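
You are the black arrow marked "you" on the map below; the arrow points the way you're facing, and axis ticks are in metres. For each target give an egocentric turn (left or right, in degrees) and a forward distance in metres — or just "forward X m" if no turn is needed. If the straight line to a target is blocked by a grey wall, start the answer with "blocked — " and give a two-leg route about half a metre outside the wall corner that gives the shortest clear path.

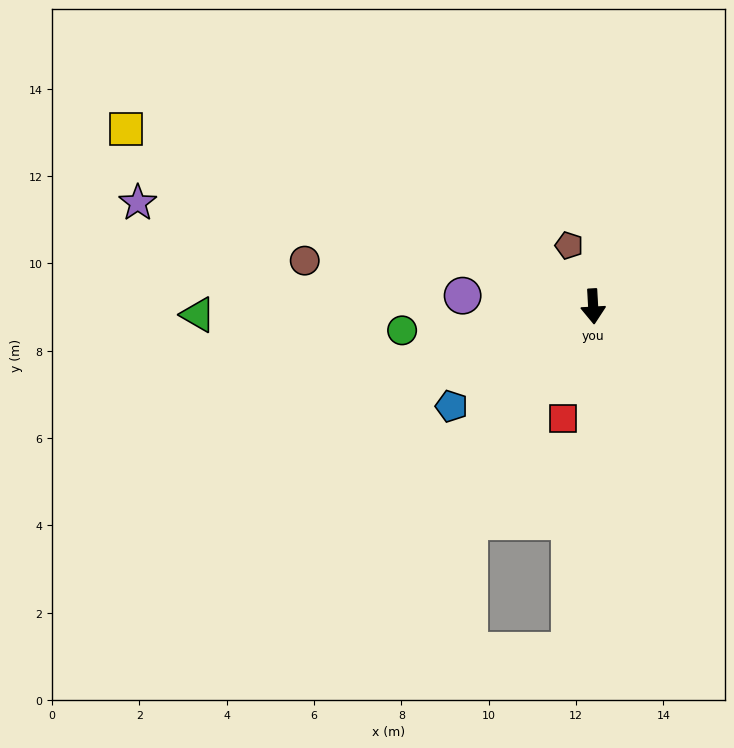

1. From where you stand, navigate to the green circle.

turn right 86°, forward 4.4 m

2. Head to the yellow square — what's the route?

turn right 114°, forward 11.4 m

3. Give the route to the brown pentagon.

turn right 162°, forward 1.5 m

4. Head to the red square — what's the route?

turn right 18°, forward 2.7 m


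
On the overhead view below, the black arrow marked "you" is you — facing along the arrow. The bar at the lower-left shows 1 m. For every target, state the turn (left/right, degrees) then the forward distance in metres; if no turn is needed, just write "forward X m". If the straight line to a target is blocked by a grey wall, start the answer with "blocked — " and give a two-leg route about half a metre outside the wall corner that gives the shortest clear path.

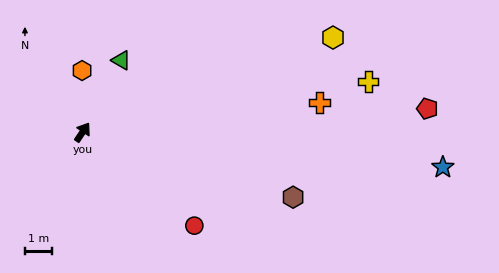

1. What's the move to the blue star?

turn right 62°, forward 13.5 m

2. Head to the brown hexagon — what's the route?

turn right 73°, forward 8.2 m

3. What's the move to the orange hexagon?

turn left 34°, forward 2.3 m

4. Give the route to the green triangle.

turn left 6°, forward 3.0 m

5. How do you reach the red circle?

turn right 96°, forward 5.4 m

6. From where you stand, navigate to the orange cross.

turn right 49°, forward 8.9 m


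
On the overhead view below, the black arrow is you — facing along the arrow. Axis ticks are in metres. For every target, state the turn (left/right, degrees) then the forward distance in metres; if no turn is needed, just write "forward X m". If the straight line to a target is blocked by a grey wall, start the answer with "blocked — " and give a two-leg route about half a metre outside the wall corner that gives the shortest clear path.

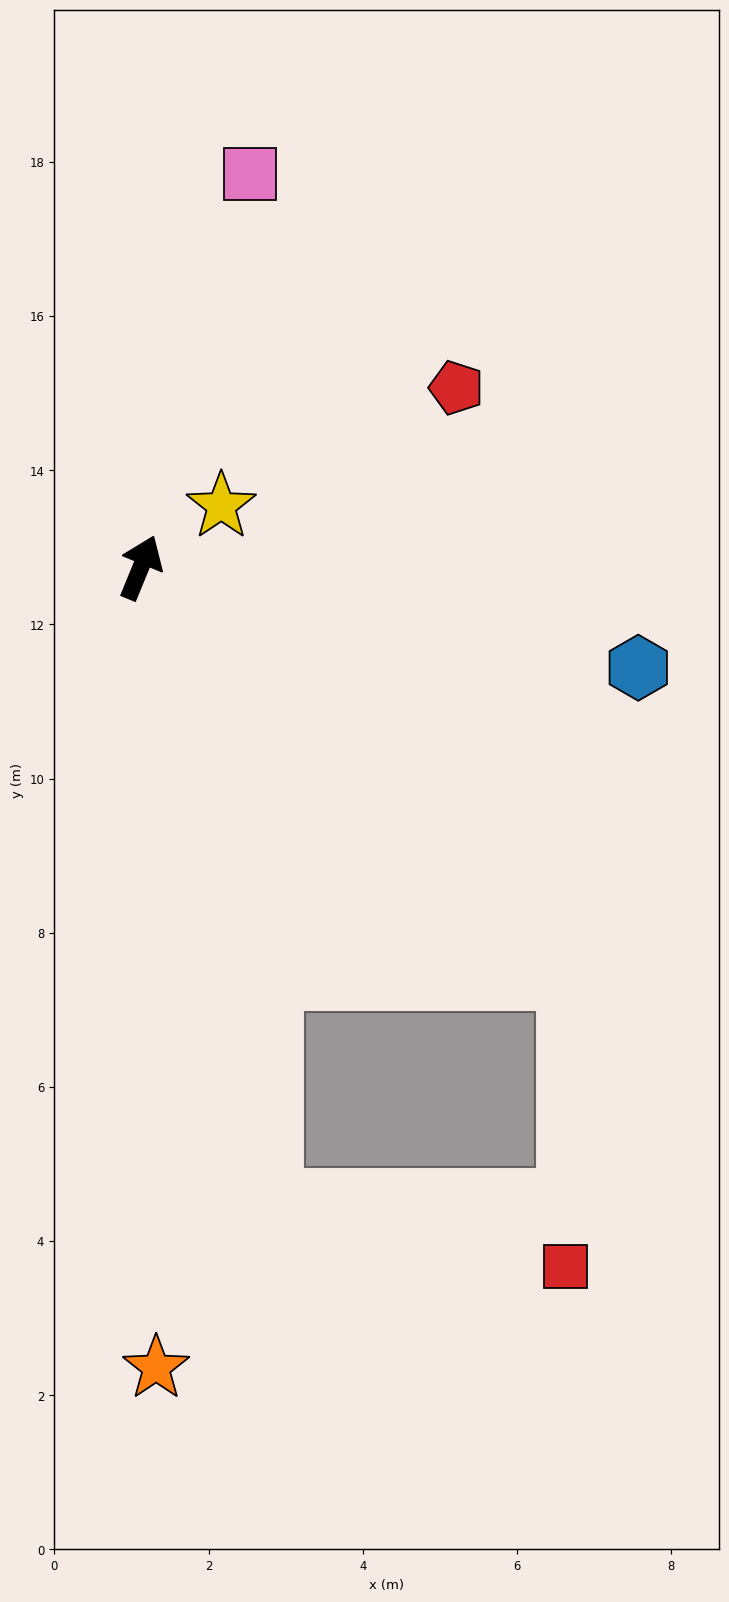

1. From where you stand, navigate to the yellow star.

turn right 30°, forward 1.3 m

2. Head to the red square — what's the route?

blocked — turn right 111°, forward 7.7 m, then turn right 48°, forward 3.8 m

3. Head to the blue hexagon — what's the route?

turn right 79°, forward 6.6 m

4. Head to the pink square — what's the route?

turn left 7°, forward 5.3 m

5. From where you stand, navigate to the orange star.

turn right 157°, forward 10.4 m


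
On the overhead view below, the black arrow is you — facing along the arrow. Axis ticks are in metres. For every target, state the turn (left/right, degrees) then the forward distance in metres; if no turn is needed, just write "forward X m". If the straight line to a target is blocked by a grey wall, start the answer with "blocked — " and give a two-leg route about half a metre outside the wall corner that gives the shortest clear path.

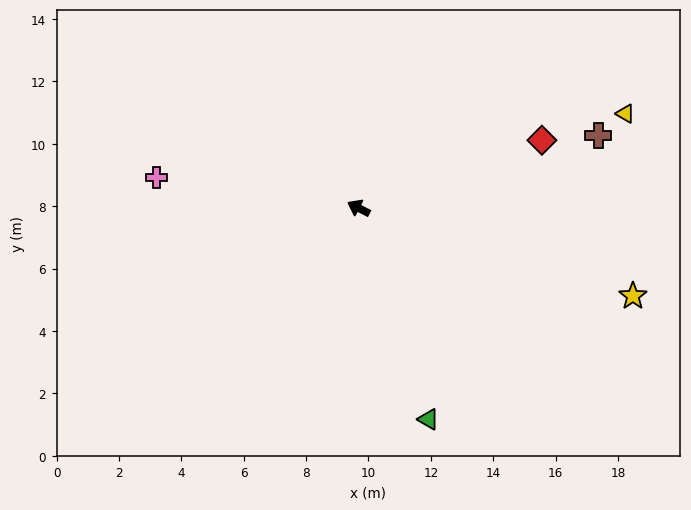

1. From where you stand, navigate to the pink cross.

turn left 19°, forward 6.5 m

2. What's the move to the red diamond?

turn right 133°, forward 6.3 m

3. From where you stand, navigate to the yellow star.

turn right 171°, forward 9.2 m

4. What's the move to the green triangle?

turn left 135°, forward 7.1 m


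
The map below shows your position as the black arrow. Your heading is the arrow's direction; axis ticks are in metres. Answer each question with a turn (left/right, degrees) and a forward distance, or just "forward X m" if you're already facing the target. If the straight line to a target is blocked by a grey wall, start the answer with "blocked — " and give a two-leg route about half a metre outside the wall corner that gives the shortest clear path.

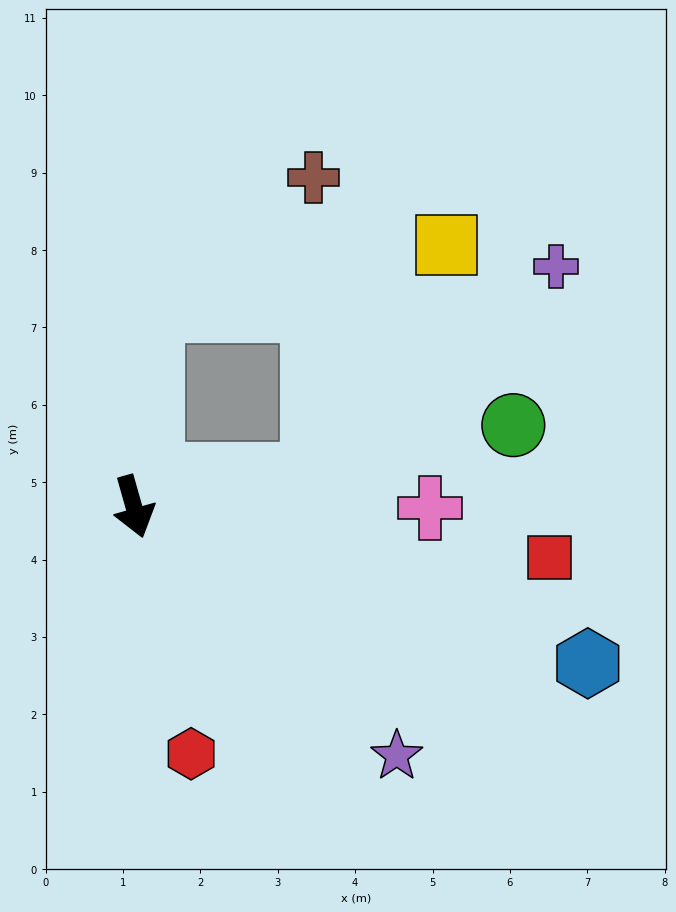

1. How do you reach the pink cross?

turn left 74°, forward 3.8 m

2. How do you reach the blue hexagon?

turn left 55°, forward 6.2 m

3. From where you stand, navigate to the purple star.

turn left 31°, forward 4.7 m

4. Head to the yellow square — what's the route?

blocked — turn left 84°, forward 2.4 m, then turn left 50°, forward 3.4 m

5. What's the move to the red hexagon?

turn right 3°, forward 3.3 m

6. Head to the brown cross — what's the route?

blocked — turn left 159°, forward 2.6 m, then turn right 46°, forward 2.7 m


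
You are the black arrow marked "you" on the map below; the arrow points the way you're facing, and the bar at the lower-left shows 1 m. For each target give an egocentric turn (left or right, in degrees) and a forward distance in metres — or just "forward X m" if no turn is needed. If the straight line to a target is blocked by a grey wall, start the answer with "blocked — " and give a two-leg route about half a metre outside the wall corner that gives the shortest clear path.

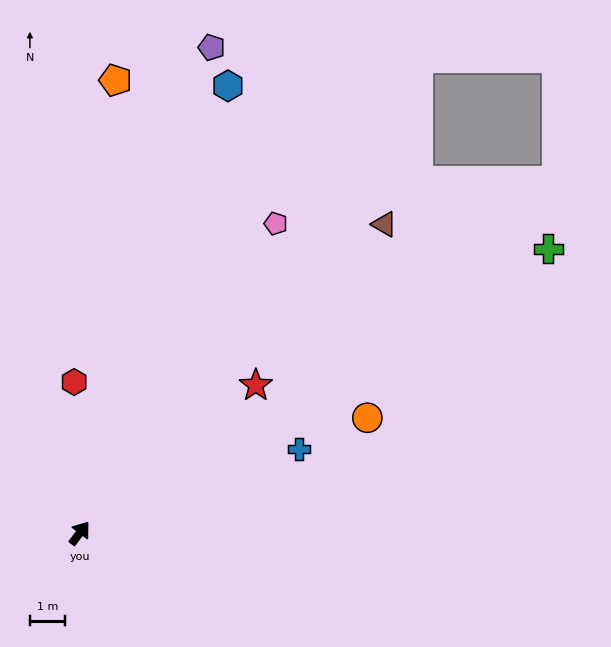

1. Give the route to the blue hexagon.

turn left 19°, forward 13.4 m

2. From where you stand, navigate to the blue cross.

turn right 32°, forward 6.7 m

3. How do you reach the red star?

turn right 13°, forward 6.6 m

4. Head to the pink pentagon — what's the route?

turn left 5°, forward 10.5 m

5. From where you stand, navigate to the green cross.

turn right 22°, forward 15.6 m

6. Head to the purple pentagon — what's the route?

turn left 22°, forward 14.4 m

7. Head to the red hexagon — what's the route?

turn left 39°, forward 4.3 m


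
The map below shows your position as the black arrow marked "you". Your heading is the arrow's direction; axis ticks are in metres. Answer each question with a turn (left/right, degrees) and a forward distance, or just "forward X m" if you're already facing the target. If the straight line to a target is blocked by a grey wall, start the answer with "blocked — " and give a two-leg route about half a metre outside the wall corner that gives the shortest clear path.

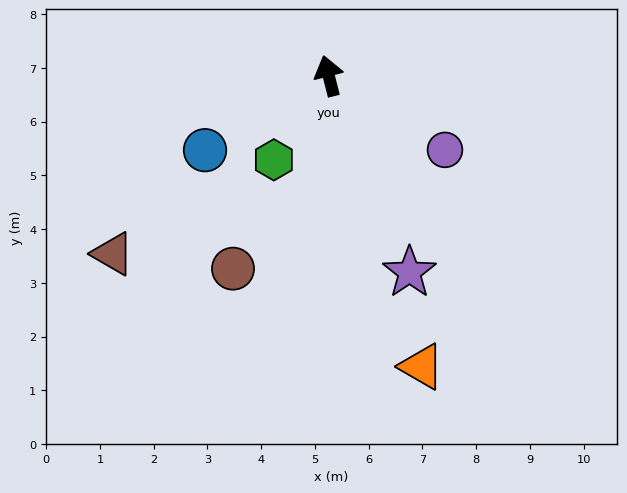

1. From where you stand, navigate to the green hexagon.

turn left 133°, forward 1.9 m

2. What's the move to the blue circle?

turn left 107°, forward 2.7 m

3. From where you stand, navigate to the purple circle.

turn right 137°, forward 2.6 m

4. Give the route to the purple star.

turn right 172°, forward 4.0 m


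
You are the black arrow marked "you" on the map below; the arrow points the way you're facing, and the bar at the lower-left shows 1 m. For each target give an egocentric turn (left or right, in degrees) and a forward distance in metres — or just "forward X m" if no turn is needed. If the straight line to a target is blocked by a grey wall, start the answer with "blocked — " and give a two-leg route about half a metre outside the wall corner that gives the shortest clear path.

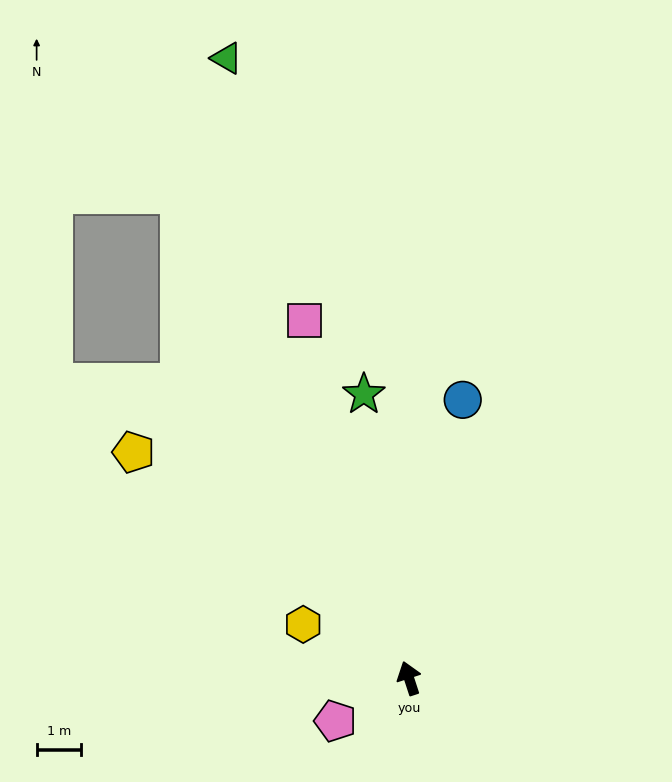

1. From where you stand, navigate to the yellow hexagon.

turn left 45°, forward 2.7 m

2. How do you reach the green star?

turn right 9°, forward 6.5 m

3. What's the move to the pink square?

forward 8.4 m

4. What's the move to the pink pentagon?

turn left 102°, forward 1.9 m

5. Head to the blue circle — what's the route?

turn right 29°, forward 6.4 m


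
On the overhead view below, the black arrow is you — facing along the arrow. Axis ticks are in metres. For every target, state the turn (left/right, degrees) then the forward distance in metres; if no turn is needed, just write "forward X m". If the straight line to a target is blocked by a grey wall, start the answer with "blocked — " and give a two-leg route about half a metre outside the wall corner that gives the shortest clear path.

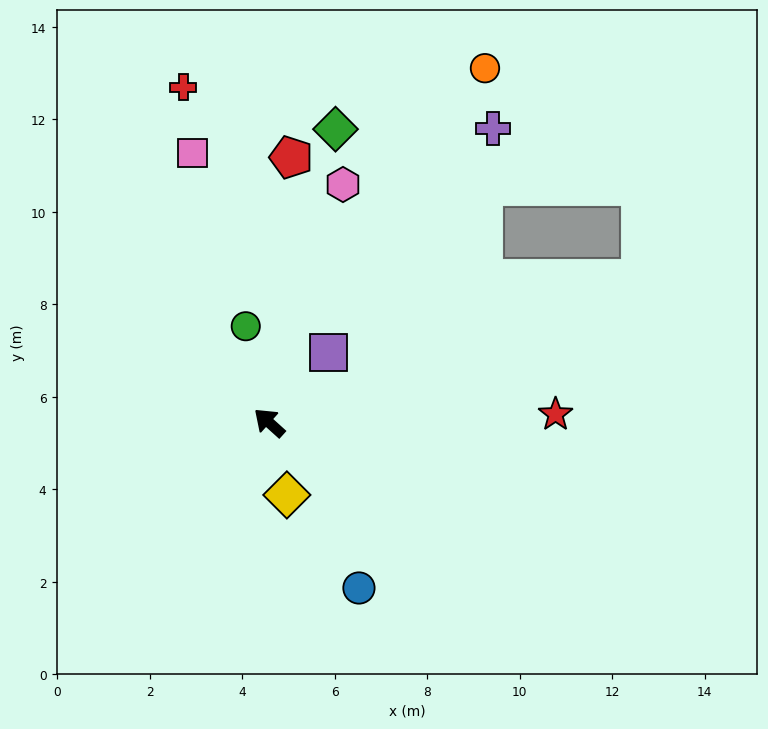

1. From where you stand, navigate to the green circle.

turn right 34°, forward 2.1 m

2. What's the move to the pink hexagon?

turn right 65°, forward 5.4 m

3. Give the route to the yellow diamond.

turn left 146°, forward 1.6 m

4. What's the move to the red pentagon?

turn right 53°, forward 5.8 m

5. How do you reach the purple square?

turn right 88°, forward 2.0 m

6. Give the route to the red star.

turn right 136°, forward 6.2 m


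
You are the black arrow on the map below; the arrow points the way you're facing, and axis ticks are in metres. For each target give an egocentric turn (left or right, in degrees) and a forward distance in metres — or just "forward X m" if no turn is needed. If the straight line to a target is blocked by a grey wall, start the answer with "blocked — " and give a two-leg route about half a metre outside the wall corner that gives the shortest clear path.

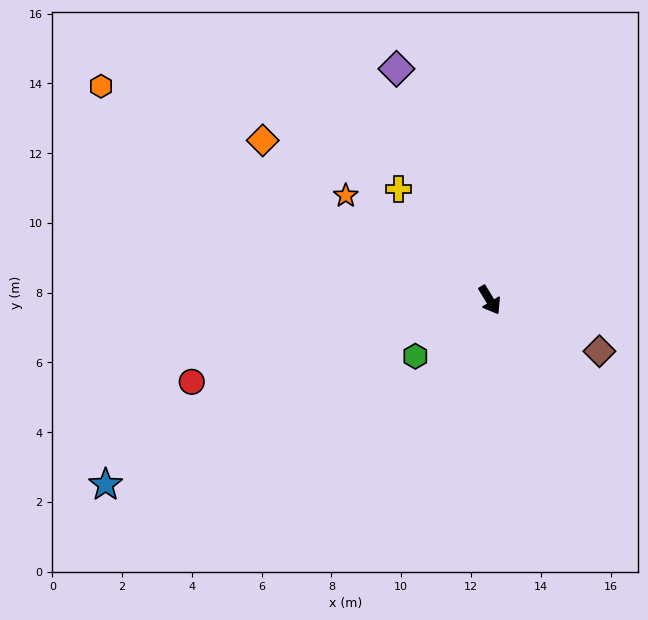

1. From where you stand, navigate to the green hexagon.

turn right 84°, forward 2.7 m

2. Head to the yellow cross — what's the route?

turn right 172°, forward 4.1 m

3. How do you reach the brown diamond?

turn left 34°, forward 3.5 m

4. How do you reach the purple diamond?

turn left 171°, forward 7.1 m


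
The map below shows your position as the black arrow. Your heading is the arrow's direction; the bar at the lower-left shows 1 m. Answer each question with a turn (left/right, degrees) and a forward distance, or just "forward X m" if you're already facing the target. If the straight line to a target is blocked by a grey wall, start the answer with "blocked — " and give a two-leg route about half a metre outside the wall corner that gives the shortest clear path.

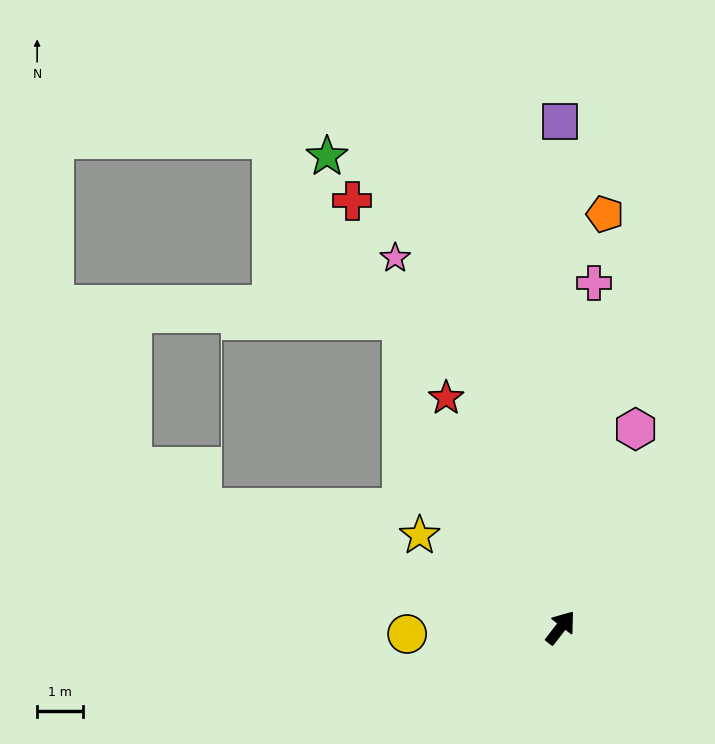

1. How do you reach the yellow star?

turn left 95°, forward 3.7 m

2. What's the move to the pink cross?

turn left 32°, forward 7.6 m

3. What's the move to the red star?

turn left 64°, forward 5.6 m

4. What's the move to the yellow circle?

turn left 130°, forward 3.4 m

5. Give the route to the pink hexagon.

turn left 17°, forward 4.7 m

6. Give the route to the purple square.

turn left 38°, forward 11.1 m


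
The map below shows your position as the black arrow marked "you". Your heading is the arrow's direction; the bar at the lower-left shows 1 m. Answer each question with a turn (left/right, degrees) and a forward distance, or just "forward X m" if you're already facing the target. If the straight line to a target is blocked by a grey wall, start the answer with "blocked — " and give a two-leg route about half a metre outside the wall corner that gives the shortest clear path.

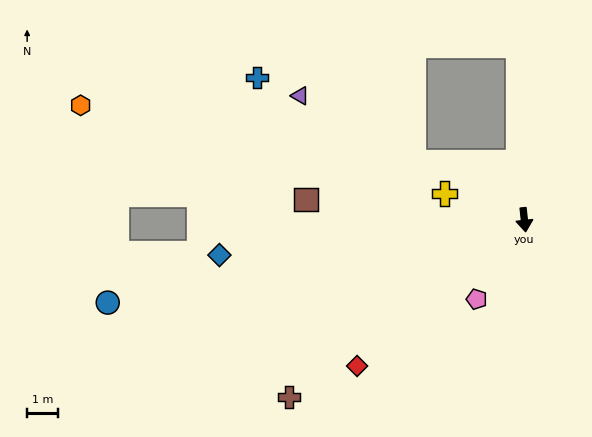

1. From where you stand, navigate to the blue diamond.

turn right 90°, forward 10.1 m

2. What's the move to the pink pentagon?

turn right 37°, forward 3.0 m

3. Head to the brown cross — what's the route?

turn right 59°, forward 9.7 m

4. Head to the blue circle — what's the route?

turn right 85°, forward 13.9 m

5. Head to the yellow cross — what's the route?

turn right 114°, forward 2.8 m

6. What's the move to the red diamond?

turn right 55°, forward 7.3 m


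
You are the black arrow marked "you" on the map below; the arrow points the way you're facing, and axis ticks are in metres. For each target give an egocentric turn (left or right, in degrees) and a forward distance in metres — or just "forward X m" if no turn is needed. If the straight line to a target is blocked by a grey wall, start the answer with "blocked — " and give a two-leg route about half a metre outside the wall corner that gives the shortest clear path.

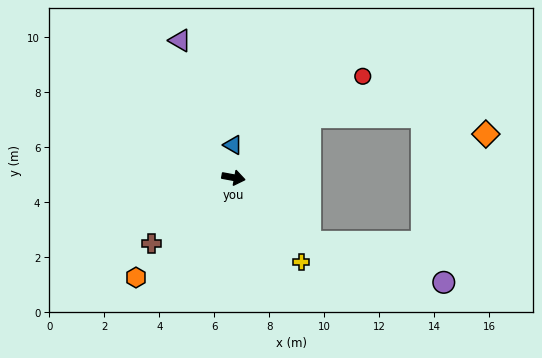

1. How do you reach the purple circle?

blocked — turn right 30°, forward 3.6 m, then turn left 24°, forward 5.1 m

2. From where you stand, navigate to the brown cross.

turn right 131°, forward 3.8 m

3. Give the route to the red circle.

turn left 49°, forward 6.0 m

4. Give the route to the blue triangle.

turn left 101°, forward 1.2 m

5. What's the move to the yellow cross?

turn right 41°, forward 3.9 m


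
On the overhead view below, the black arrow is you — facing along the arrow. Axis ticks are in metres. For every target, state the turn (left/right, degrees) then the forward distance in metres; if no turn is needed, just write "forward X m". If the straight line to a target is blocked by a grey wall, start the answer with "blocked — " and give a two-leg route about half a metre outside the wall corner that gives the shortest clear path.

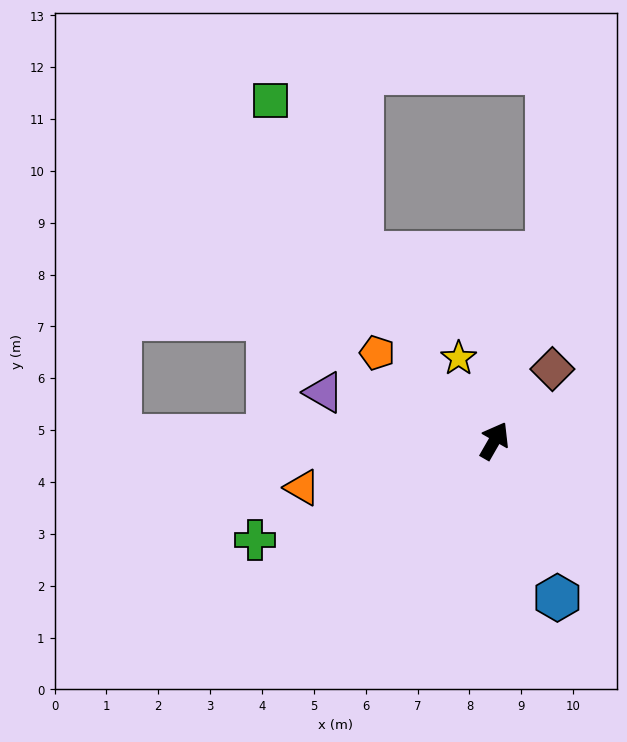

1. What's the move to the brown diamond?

turn right 9°, forward 1.8 m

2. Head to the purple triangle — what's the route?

turn left 104°, forward 3.4 m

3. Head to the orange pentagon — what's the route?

turn left 83°, forward 2.8 m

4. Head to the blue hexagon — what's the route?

turn right 128°, forward 3.3 m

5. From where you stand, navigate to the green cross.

turn left 142°, forward 5.0 m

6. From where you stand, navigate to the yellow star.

turn left 53°, forward 1.7 m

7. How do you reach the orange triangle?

turn left 134°, forward 3.8 m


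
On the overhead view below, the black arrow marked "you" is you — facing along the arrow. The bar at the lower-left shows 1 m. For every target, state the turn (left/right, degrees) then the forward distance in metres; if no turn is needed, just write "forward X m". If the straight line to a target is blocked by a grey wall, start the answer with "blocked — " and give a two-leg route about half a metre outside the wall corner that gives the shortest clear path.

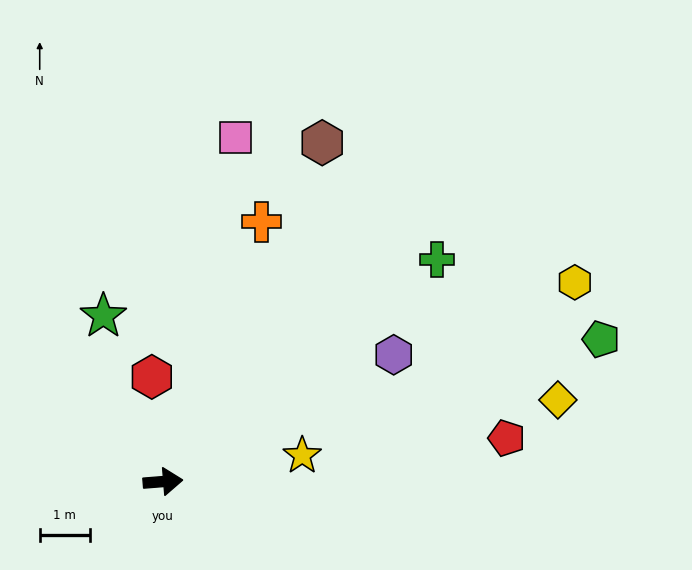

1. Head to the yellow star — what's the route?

turn left 6°, forward 2.8 m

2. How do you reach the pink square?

turn left 74°, forward 7.0 m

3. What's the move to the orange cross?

turn left 65°, forward 5.5 m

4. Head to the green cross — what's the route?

turn left 34°, forward 7.0 m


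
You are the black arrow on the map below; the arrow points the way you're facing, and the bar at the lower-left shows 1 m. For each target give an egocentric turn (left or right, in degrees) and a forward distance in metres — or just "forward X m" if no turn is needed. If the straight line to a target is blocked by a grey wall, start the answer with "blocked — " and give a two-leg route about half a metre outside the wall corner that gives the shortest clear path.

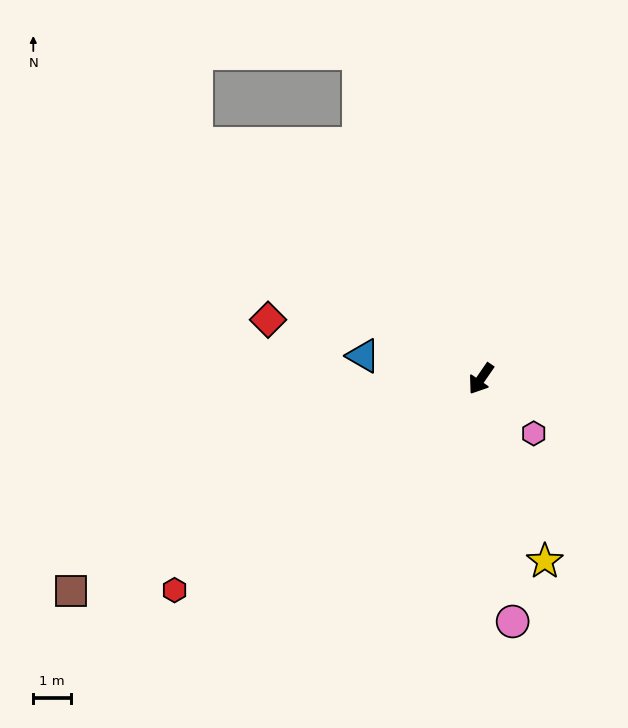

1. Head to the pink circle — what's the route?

turn left 42°, forward 6.5 m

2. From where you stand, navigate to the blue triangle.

turn right 66°, forward 3.2 m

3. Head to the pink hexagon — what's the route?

turn left 79°, forward 2.0 m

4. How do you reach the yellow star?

turn left 54°, forward 5.1 m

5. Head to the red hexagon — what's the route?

turn right 21°, forward 9.8 m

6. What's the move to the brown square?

turn right 28°, forward 12.2 m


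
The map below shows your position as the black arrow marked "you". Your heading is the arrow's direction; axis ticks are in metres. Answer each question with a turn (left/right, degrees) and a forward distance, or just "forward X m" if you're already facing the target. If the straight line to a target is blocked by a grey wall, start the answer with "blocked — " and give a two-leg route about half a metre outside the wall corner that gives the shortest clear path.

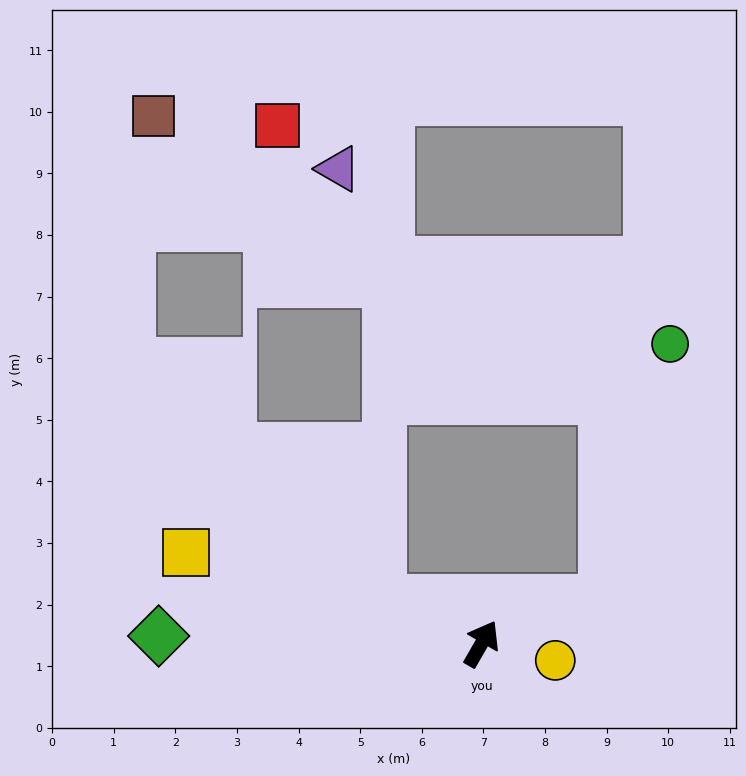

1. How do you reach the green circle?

blocked — turn right 41°, forward 2.1 m, then turn left 57°, forward 4.3 m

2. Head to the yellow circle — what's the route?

turn right 73°, forward 1.2 m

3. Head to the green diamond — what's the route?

turn left 119°, forward 5.2 m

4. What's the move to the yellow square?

turn left 103°, forward 5.0 m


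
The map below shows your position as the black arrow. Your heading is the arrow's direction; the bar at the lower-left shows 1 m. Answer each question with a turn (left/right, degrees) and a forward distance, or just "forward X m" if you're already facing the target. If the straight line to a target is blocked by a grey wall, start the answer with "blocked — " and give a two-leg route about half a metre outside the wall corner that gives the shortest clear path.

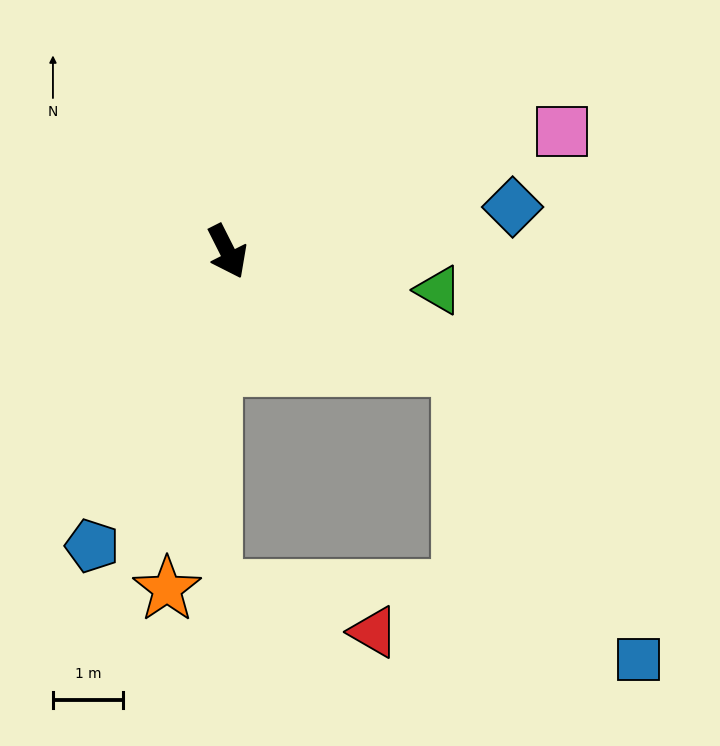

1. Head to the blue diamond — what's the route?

turn left 72°, forward 4.1 m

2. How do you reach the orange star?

turn right 37°, forward 4.9 m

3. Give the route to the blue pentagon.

turn right 51°, forward 4.6 m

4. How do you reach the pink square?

turn left 83°, forward 5.1 m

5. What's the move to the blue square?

blocked — turn left 37°, forward 3.7 m, then turn right 33°, forward 4.9 m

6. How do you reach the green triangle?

turn left 53°, forward 3.1 m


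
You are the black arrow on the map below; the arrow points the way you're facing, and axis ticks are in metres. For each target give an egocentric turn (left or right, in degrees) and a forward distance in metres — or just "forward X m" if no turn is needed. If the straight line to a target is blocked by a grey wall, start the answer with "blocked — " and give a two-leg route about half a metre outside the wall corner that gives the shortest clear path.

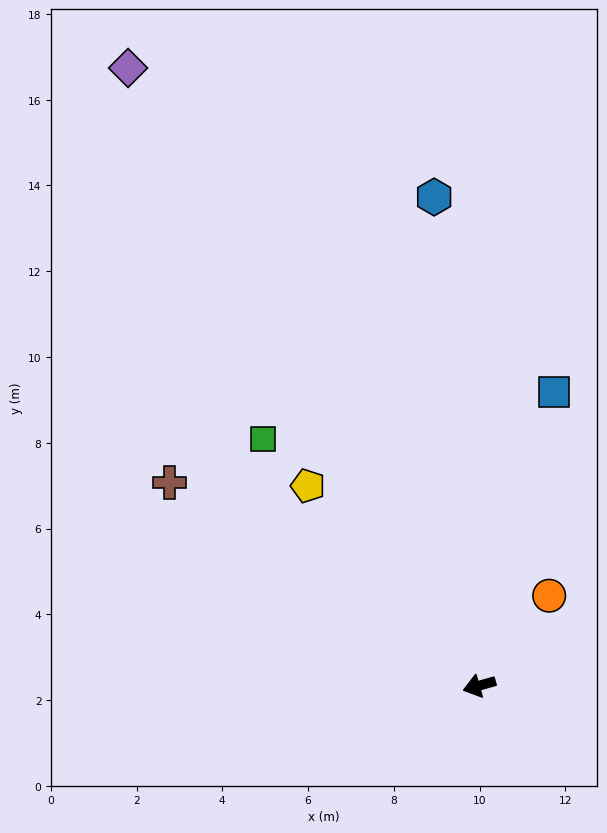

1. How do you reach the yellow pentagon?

turn right 65°, forward 6.1 m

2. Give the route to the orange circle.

turn right 144°, forward 2.7 m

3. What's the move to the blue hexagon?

turn right 101°, forward 11.4 m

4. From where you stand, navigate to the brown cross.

turn right 49°, forward 8.6 m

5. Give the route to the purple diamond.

turn right 76°, forward 16.6 m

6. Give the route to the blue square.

turn right 120°, forward 7.1 m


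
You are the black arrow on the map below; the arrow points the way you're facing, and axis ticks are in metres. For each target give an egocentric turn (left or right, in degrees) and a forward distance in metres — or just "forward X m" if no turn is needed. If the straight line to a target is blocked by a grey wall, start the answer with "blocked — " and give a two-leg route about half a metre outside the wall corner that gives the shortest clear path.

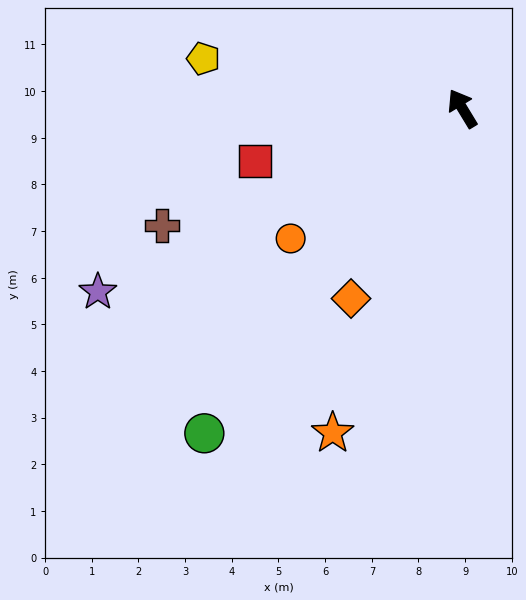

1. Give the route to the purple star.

turn left 85°, forward 8.7 m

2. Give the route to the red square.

turn left 73°, forward 4.6 m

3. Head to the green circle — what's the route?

turn left 110°, forward 8.9 m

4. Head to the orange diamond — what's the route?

turn left 118°, forward 4.7 m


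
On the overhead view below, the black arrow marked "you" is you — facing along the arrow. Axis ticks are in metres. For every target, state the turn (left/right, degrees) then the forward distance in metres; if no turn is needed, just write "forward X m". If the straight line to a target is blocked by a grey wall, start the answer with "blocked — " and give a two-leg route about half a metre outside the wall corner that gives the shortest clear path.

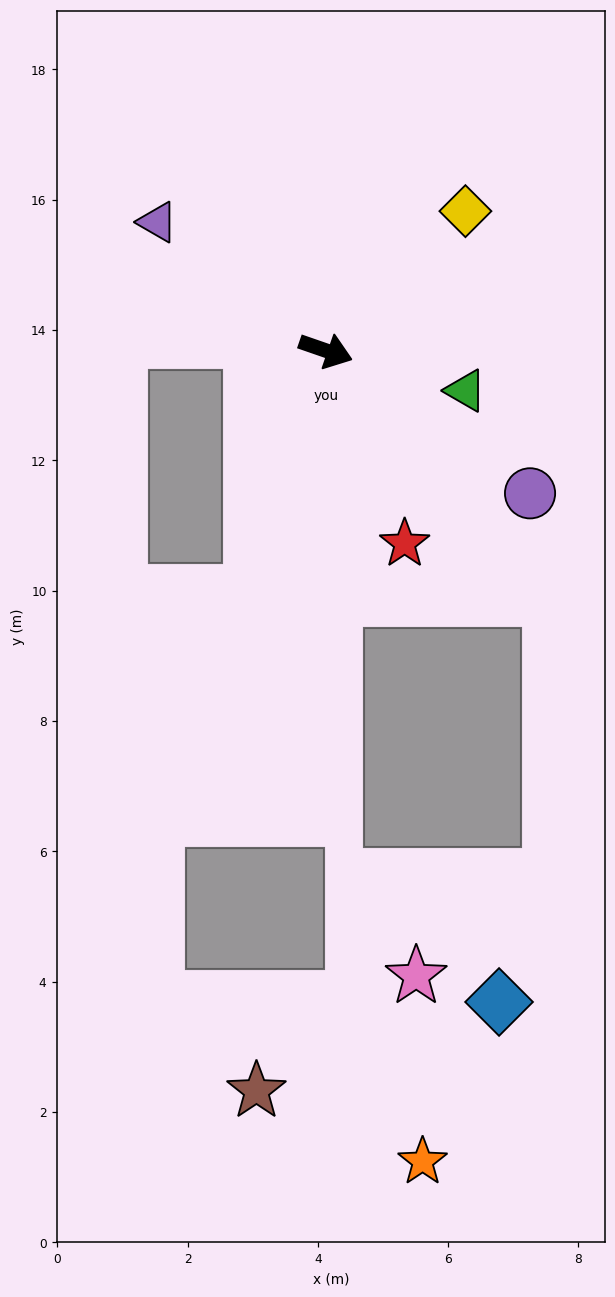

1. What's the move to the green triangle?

turn left 3°, forward 2.2 m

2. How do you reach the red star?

turn right 49°, forward 3.2 m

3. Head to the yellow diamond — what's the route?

turn left 64°, forward 3.0 m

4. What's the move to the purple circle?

turn right 16°, forward 3.8 m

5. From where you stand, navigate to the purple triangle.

turn left 162°, forward 3.2 m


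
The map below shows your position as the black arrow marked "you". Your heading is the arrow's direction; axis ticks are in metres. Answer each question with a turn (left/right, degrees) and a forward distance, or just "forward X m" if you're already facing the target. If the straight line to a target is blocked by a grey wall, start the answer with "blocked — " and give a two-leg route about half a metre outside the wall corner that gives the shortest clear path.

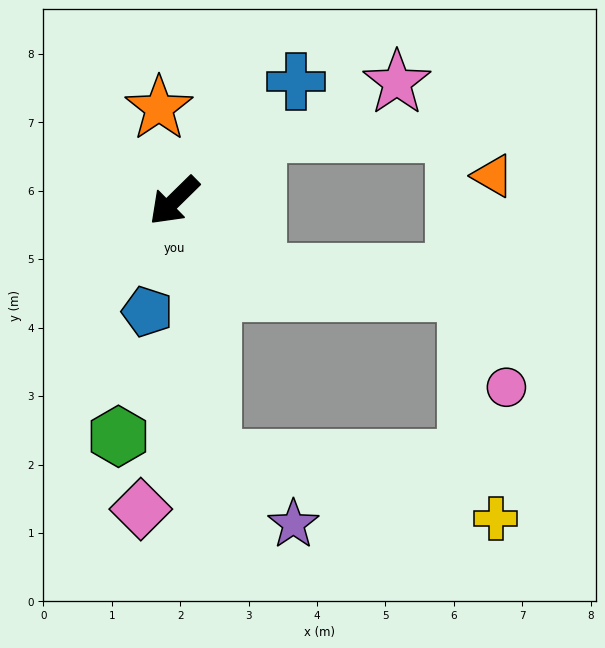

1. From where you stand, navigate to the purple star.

blocked — turn left 54°, forward 3.8 m, then turn left 43°, forward 1.5 m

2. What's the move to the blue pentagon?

turn left 32°, forward 1.7 m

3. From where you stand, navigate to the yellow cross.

blocked — turn left 54°, forward 3.8 m, then turn left 70°, forward 4.2 m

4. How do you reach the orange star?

turn right 125°, forward 1.4 m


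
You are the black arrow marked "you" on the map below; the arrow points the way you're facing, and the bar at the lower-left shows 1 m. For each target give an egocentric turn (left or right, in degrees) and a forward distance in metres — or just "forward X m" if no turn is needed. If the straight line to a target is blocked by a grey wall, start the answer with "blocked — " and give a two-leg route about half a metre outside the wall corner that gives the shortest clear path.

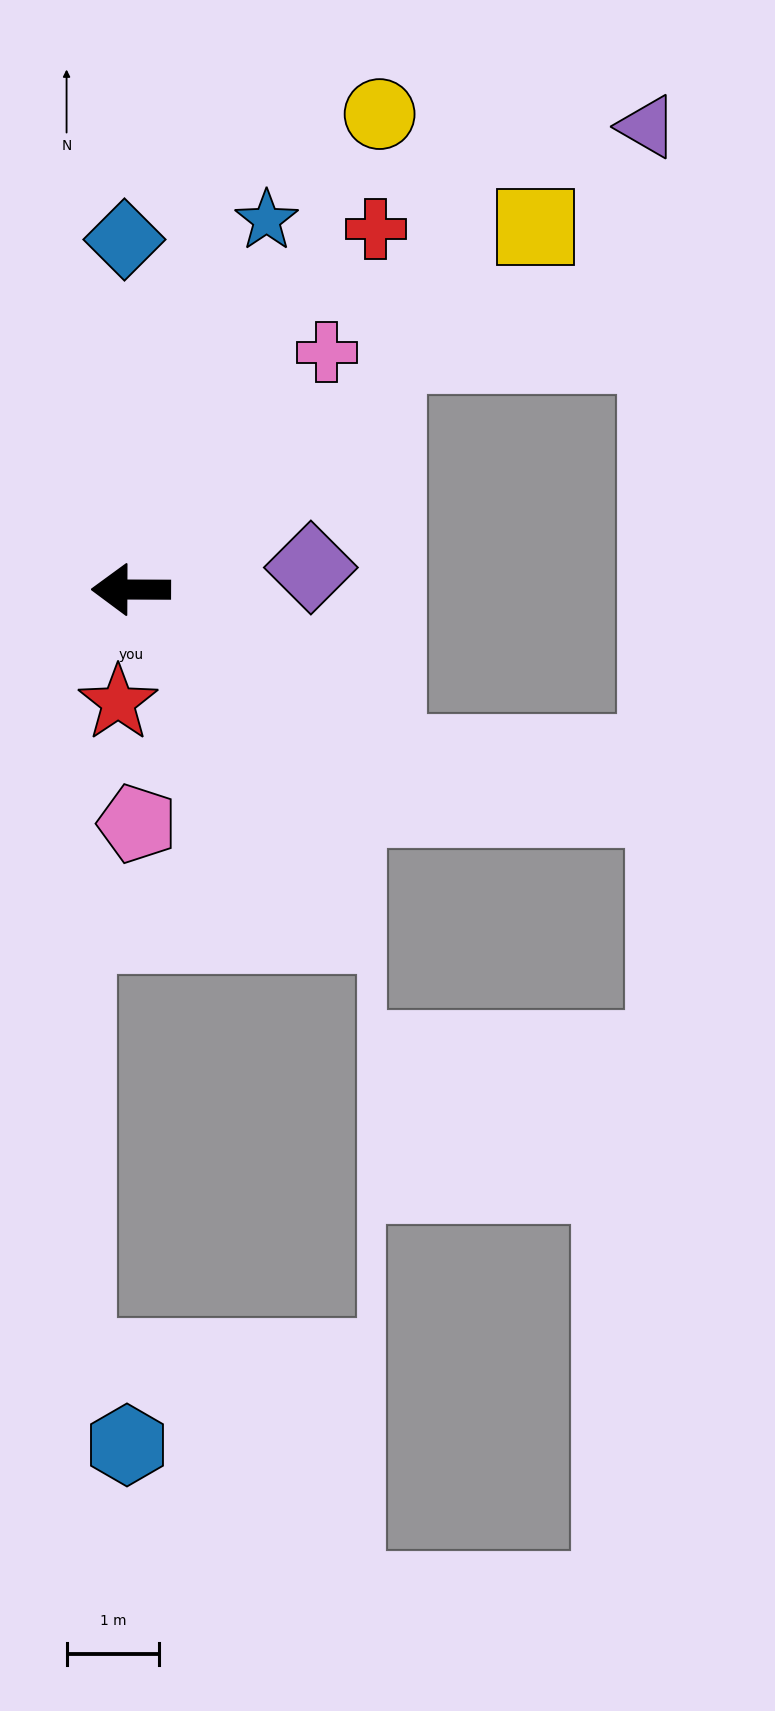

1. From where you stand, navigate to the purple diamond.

turn right 173°, forward 2.0 m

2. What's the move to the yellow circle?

turn right 117°, forward 5.8 m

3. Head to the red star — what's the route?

turn left 84°, forward 1.2 m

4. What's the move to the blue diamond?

turn right 89°, forward 3.8 m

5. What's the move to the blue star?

turn right 110°, forward 4.2 m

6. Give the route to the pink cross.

turn right 129°, forward 3.3 m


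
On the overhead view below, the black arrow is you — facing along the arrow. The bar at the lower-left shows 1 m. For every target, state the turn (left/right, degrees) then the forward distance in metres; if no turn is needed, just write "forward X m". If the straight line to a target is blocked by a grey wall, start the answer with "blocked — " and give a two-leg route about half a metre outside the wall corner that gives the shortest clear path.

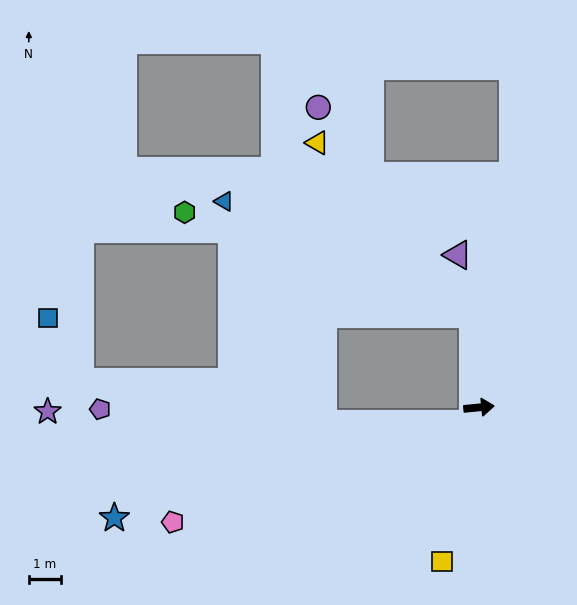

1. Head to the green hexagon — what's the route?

blocked — turn left 89°, forward 2.9 m, then turn left 66°, forward 9.5 m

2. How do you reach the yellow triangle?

blocked — turn left 89°, forward 2.9 m, then turn left 37°, forward 7.2 m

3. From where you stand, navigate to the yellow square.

turn right 109°, forward 4.9 m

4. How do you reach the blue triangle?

blocked — turn left 89°, forward 2.9 m, then turn left 61°, forward 8.5 m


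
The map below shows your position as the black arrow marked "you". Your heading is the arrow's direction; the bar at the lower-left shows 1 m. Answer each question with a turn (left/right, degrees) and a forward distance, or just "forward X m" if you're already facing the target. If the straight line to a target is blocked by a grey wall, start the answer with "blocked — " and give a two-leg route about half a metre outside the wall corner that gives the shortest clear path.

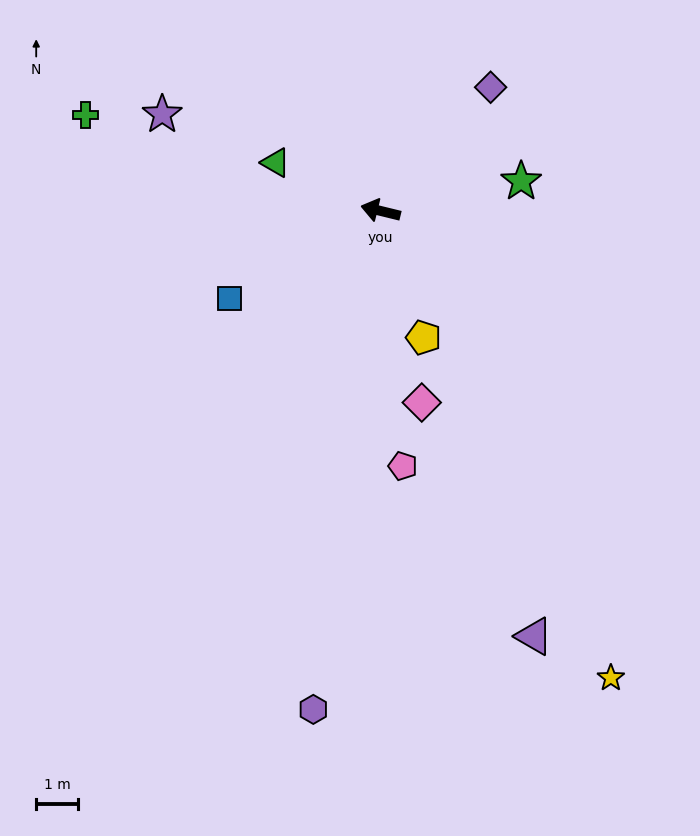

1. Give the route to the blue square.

turn left 44°, forward 4.2 m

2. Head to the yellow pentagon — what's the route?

turn left 122°, forward 3.2 m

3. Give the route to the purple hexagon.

turn left 96°, forward 12.0 m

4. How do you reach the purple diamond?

turn right 118°, forward 4.0 m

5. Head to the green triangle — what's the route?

turn right 11°, forward 2.8 m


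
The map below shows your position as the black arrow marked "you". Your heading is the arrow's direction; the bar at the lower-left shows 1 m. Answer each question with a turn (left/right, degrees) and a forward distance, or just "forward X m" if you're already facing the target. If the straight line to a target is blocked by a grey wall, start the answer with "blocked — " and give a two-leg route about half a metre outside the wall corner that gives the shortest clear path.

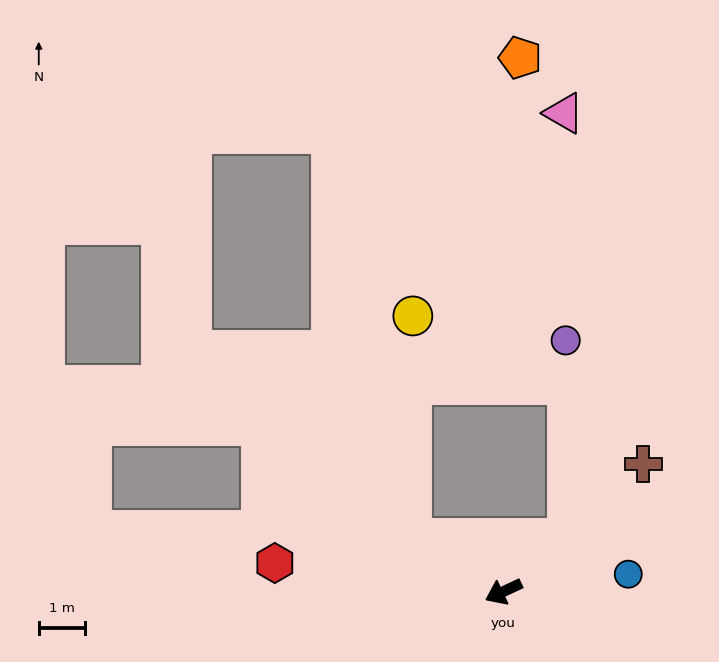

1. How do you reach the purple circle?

blocked — turn right 165°, forward 1.8 m, then turn left 50°, forward 4.2 m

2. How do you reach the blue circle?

turn left 163°, forward 2.7 m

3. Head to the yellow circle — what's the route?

blocked — turn right 55°, forward 2.3 m, then turn right 60°, forward 4.8 m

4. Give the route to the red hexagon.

turn right 32°, forward 4.9 m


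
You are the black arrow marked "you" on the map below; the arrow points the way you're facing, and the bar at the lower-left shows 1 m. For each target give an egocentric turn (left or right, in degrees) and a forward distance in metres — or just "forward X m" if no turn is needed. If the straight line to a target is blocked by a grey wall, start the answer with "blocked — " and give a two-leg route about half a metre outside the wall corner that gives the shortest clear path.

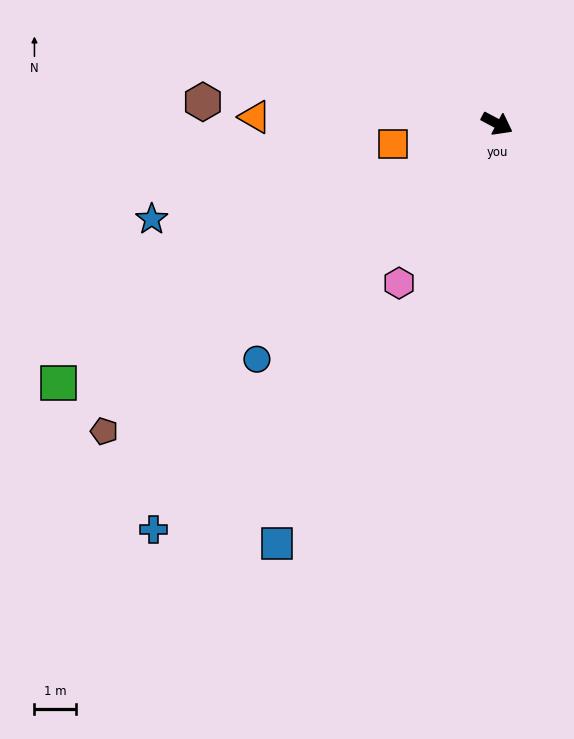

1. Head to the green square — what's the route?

turn right 121°, forward 12.2 m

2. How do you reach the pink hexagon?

turn right 94°, forward 4.5 m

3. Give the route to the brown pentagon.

turn right 114°, forward 11.9 m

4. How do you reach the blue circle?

turn right 108°, forward 8.0 m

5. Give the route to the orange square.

turn right 141°, forward 2.5 m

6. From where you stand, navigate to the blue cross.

turn right 102°, forward 12.7 m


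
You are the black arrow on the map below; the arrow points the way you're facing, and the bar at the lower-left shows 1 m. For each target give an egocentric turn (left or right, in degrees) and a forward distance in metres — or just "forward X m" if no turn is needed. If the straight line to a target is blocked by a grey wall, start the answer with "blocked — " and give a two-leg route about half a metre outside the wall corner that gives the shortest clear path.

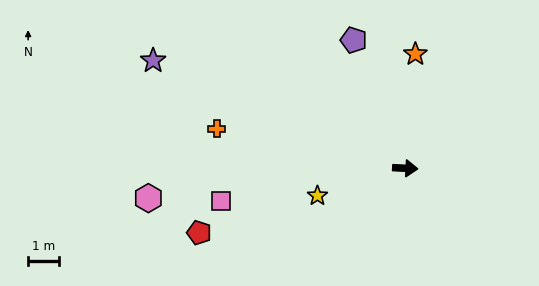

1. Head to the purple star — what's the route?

turn left 160°, forward 8.9 m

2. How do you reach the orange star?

turn left 88°, forward 3.7 m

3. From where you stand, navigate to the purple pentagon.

turn left 115°, forward 4.5 m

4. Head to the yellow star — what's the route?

turn right 160°, forward 3.0 m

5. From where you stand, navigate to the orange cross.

turn left 171°, forward 6.2 m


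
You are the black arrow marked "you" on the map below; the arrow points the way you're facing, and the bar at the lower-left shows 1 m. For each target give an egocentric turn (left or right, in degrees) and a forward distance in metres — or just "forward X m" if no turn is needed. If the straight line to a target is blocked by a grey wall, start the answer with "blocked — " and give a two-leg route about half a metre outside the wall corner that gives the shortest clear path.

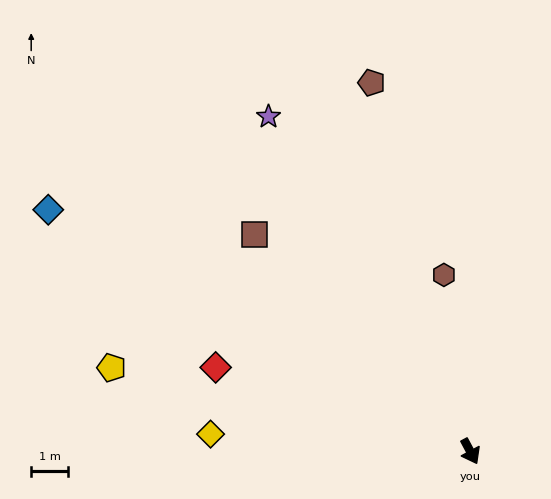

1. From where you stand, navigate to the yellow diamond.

turn right 122°, forward 7.1 m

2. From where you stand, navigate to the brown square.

turn right 163°, forward 8.3 m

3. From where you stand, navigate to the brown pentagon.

turn left 167°, forward 10.4 m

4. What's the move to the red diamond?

turn right 136°, forward 7.3 m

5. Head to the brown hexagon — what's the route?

turn left 160°, forward 4.8 m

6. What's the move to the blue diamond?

turn right 148°, forward 13.2 m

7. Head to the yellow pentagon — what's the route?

turn right 131°, forward 10.0 m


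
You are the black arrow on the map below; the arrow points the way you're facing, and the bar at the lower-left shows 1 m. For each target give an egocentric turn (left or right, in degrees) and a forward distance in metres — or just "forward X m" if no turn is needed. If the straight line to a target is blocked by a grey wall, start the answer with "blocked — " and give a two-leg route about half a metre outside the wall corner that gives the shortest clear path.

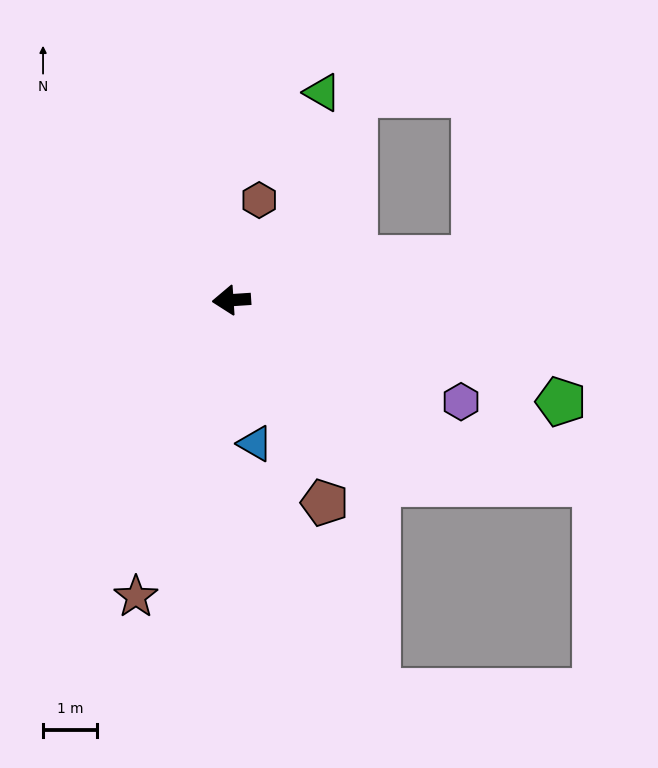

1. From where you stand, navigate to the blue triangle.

turn left 96°, forward 2.7 m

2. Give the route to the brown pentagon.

turn left 111°, forward 4.2 m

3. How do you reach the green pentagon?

turn left 159°, forward 6.4 m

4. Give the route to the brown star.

turn left 68°, forward 5.8 m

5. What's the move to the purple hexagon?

turn left 152°, forward 4.7 m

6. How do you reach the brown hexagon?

turn right 109°, forward 1.9 m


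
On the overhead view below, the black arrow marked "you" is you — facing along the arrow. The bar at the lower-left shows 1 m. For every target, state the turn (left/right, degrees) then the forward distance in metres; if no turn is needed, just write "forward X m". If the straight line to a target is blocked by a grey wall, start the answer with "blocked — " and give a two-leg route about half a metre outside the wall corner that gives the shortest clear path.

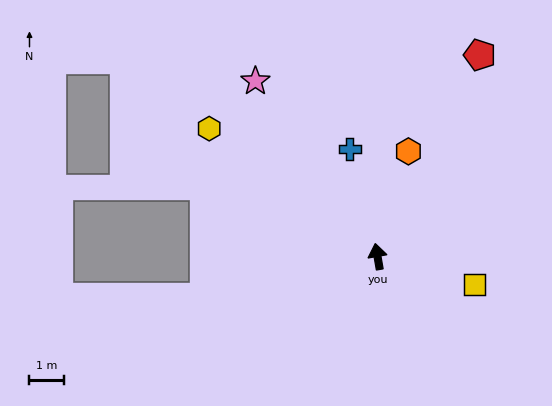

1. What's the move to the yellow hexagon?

turn left 43°, forward 6.2 m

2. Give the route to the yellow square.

turn right 116°, forward 2.9 m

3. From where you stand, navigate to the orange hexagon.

turn right 26°, forward 3.2 m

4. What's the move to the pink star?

turn left 25°, forward 6.2 m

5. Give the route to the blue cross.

turn left 5°, forward 3.2 m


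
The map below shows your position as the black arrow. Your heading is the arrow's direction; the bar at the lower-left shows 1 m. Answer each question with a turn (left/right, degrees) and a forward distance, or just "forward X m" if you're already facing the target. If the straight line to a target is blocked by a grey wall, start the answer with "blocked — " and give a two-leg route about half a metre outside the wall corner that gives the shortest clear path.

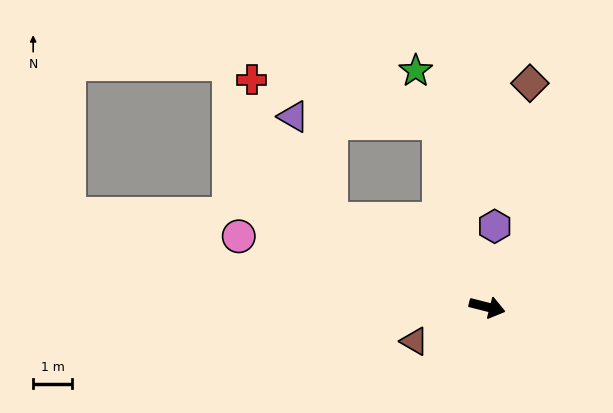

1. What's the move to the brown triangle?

turn right 141°, forward 2.1 m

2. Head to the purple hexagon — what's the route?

turn left 99°, forward 2.1 m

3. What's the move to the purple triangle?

blocked — turn left 164°, forward 4.6 m, then turn right 39°, forward 2.8 m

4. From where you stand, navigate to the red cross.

blocked — turn left 119°, forward 4.9 m, then turn left 62°, forward 4.9 m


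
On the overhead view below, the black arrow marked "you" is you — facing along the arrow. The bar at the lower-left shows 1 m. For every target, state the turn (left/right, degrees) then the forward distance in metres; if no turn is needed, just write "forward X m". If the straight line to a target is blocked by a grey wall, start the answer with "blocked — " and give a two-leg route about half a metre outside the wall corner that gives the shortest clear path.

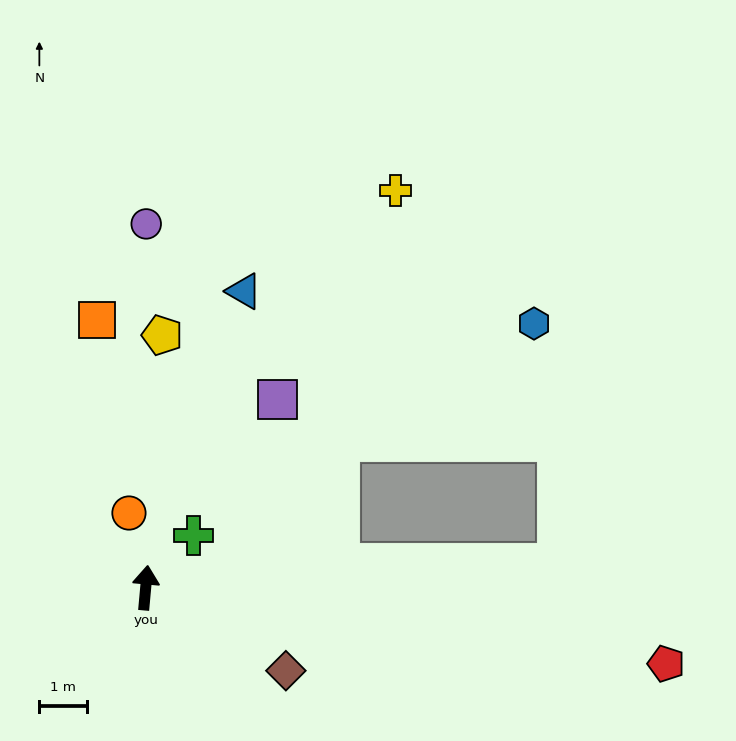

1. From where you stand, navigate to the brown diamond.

turn right 115°, forward 3.4 m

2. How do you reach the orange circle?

turn left 18°, forward 1.6 m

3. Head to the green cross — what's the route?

turn right 37°, forward 1.5 m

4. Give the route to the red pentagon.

turn right 93°, forward 11.0 m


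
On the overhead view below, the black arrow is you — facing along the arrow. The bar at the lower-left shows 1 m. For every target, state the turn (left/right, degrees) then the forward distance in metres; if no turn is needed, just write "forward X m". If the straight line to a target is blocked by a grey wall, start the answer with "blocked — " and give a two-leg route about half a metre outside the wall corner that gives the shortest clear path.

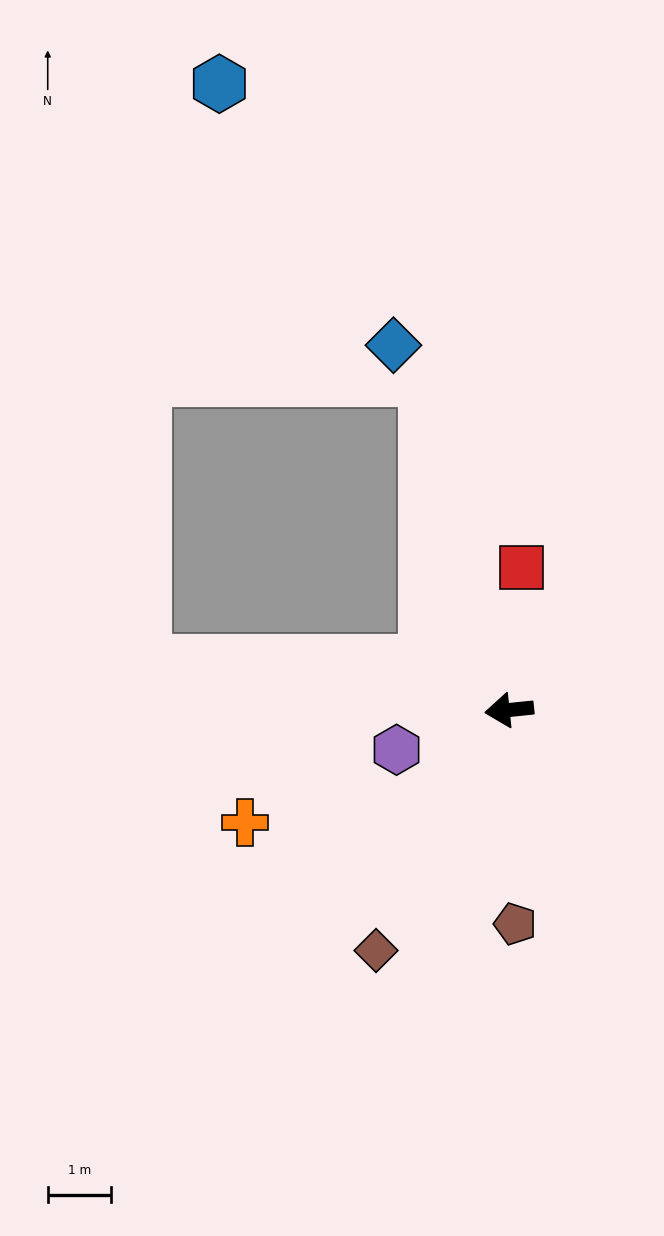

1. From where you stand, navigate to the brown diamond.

turn left 55°, forward 4.3 m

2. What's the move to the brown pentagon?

turn left 86°, forward 3.4 m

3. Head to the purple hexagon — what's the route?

turn left 14°, forward 1.9 m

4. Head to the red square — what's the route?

turn right 101°, forward 2.3 m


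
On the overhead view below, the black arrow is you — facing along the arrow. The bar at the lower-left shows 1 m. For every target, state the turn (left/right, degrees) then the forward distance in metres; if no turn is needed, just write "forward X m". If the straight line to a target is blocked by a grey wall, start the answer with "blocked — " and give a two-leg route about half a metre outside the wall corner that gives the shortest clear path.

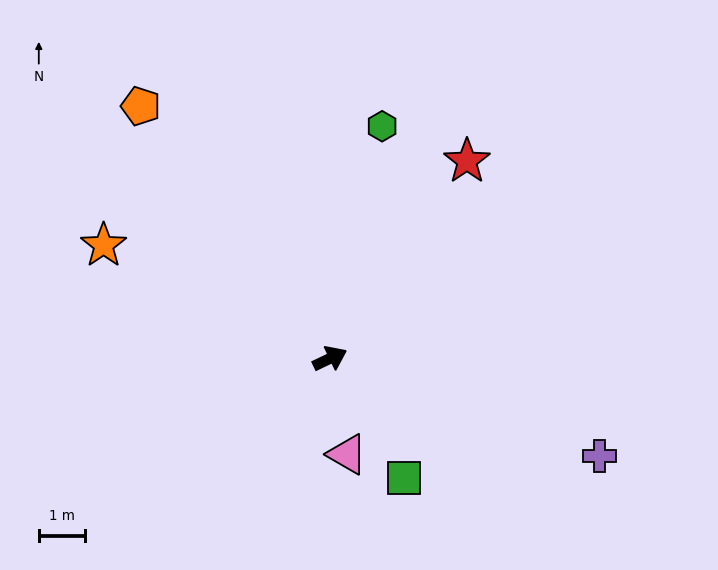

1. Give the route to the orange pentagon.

turn left 101°, forward 6.8 m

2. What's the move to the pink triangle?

turn right 105°, forward 2.1 m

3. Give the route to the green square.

turn right 84°, forward 3.0 m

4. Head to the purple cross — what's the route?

turn right 45°, forward 6.1 m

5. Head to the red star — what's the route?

turn left 30°, forward 5.2 m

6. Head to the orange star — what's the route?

turn left 128°, forward 5.4 m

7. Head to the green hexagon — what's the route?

turn left 52°, forward 5.1 m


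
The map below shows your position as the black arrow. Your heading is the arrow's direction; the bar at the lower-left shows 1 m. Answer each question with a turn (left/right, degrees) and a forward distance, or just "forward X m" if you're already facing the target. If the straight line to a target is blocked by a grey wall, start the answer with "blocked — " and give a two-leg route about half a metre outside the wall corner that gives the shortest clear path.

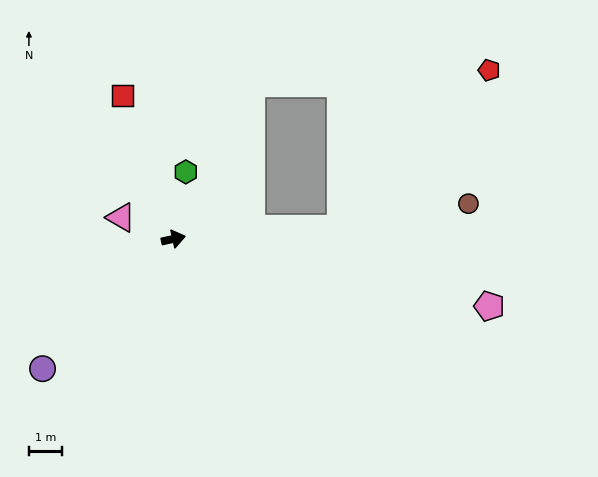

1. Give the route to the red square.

turn left 97°, forward 4.6 m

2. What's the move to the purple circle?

turn right 148°, forward 5.5 m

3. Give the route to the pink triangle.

turn left 145°, forward 1.7 m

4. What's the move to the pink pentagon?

turn right 25°, forward 9.7 m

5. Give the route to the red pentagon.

blocked — turn right 9°, forward 5.0 m, then turn left 44°, forward 6.5 m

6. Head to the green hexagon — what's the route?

turn left 67°, forward 2.0 m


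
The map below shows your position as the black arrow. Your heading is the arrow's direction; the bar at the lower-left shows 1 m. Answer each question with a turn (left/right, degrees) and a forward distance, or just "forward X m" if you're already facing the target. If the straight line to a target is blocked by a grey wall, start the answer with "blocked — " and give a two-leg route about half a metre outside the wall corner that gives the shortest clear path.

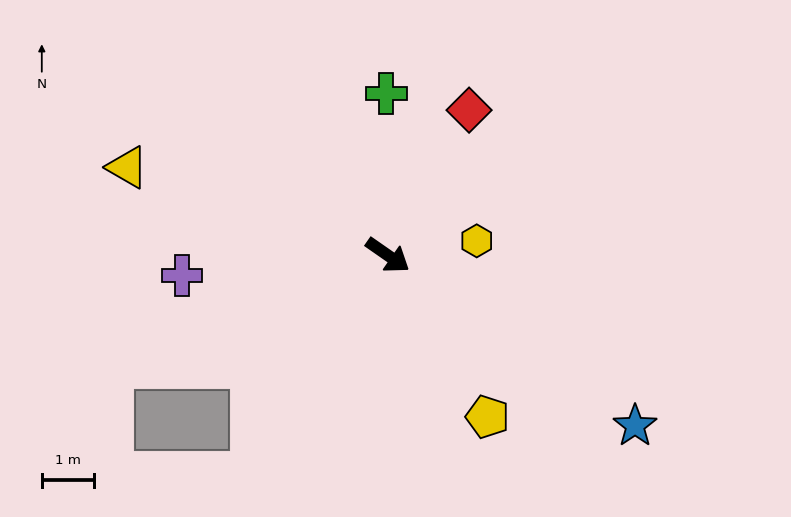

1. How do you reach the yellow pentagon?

turn right 23°, forward 3.7 m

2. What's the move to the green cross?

turn left 125°, forward 3.1 m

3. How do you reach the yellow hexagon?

turn left 44°, forward 1.7 m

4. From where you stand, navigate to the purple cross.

turn right 140°, forward 4.0 m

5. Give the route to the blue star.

forward 5.8 m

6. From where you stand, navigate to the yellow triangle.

turn right 164°, forward 5.3 m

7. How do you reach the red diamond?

turn left 96°, forward 3.2 m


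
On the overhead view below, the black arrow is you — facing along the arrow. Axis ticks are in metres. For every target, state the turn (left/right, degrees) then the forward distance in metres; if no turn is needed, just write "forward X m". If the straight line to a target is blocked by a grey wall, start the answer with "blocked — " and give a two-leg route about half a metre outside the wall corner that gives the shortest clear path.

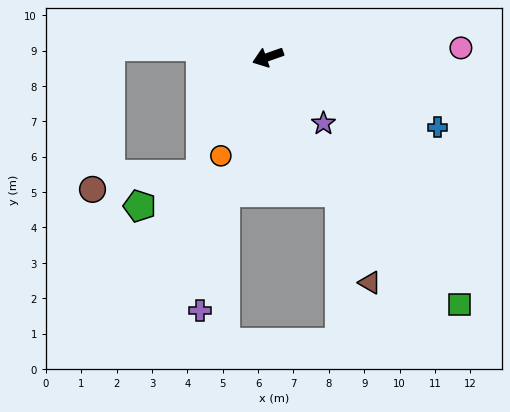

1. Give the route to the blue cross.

turn left 138°, forward 5.2 m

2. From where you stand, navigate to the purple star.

turn left 110°, forward 2.4 m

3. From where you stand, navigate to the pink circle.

turn left 163°, forward 5.5 m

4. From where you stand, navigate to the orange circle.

turn left 45°, forward 3.1 m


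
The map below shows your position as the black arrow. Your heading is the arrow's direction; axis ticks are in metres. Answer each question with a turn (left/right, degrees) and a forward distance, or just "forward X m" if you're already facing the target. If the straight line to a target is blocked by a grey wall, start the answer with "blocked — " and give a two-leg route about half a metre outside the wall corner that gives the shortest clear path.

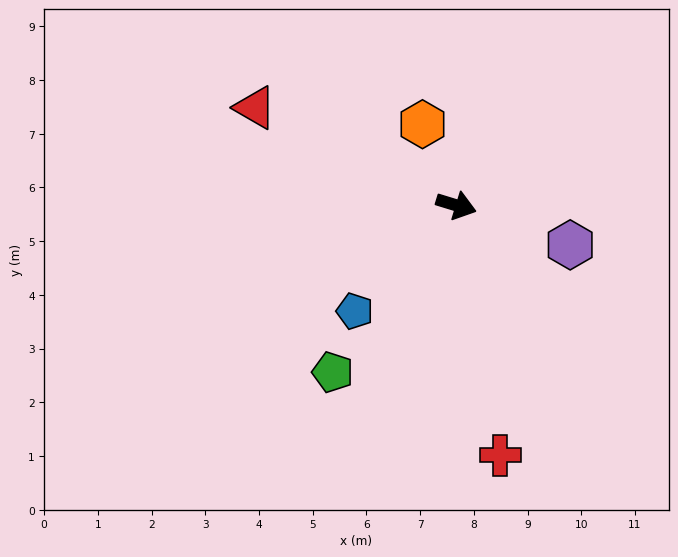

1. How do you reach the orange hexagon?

turn left 130°, forward 1.6 m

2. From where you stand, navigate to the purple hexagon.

turn right 2°, forward 2.2 m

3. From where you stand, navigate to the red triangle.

turn left 171°, forward 4.2 m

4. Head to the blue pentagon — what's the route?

turn right 117°, forward 2.7 m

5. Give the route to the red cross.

turn right 63°, forward 4.7 m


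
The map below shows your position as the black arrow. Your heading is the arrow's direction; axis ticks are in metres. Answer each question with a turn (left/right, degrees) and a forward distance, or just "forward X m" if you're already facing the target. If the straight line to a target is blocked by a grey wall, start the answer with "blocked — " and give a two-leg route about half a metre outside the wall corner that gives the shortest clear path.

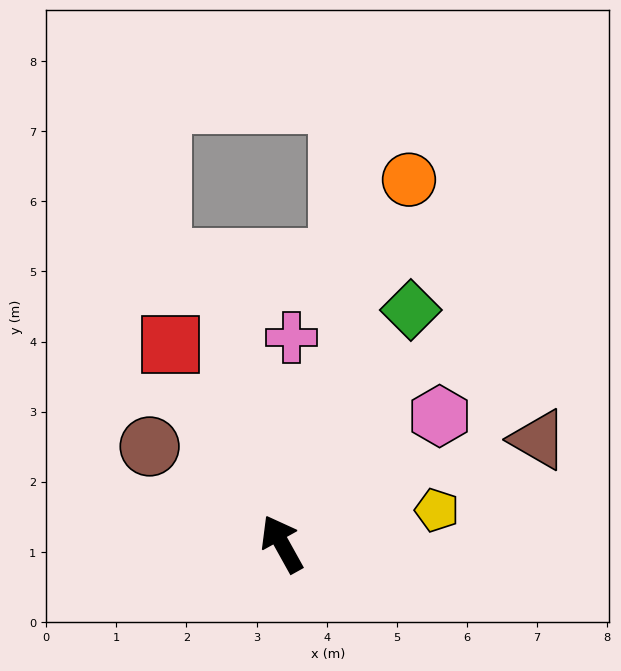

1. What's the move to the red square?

forward 3.3 m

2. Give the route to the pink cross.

turn right 32°, forward 2.9 m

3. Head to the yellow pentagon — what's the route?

turn right 107°, forward 2.3 m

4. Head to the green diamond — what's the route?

turn right 58°, forward 3.8 m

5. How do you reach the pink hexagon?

turn right 80°, forward 2.9 m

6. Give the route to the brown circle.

turn left 25°, forward 2.3 m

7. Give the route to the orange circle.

turn right 48°, forward 5.5 m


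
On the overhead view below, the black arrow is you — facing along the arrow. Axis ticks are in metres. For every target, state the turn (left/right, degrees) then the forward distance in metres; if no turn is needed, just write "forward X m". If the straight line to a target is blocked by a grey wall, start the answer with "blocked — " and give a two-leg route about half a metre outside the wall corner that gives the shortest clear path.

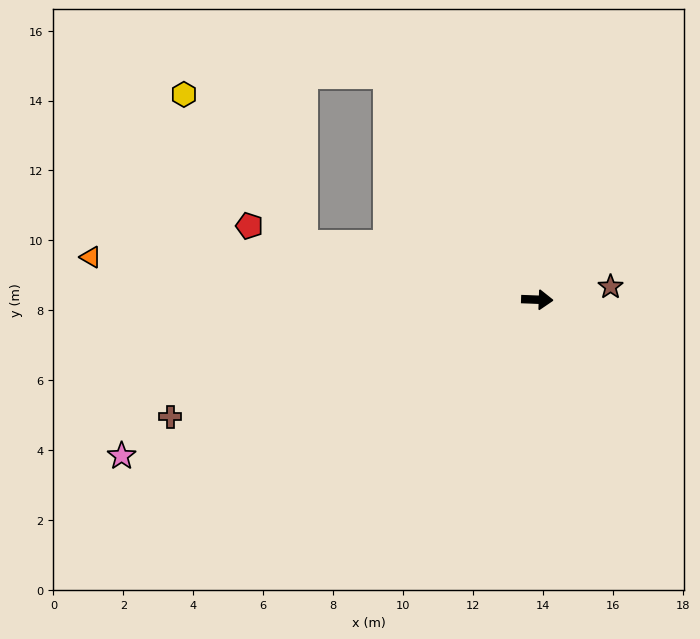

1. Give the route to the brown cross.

turn right 160°, forward 11.0 m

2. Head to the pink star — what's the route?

turn right 157°, forward 12.7 m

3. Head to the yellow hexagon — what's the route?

blocked — turn left 169°, forward 6.9 m, then turn right 39°, forward 5.5 m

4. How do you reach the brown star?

turn left 12°, forward 2.1 m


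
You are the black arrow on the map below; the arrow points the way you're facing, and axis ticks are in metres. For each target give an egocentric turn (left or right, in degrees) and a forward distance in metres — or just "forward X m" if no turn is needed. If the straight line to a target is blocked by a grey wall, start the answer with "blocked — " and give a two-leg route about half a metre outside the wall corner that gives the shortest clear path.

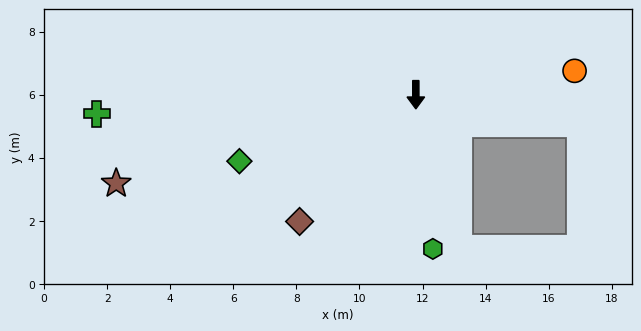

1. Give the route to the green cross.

turn right 87°, forward 10.1 m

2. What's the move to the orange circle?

turn left 98°, forward 5.1 m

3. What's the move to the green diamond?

turn right 69°, forward 6.0 m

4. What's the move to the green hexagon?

turn left 6°, forward 4.9 m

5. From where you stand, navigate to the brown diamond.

turn right 43°, forward 5.5 m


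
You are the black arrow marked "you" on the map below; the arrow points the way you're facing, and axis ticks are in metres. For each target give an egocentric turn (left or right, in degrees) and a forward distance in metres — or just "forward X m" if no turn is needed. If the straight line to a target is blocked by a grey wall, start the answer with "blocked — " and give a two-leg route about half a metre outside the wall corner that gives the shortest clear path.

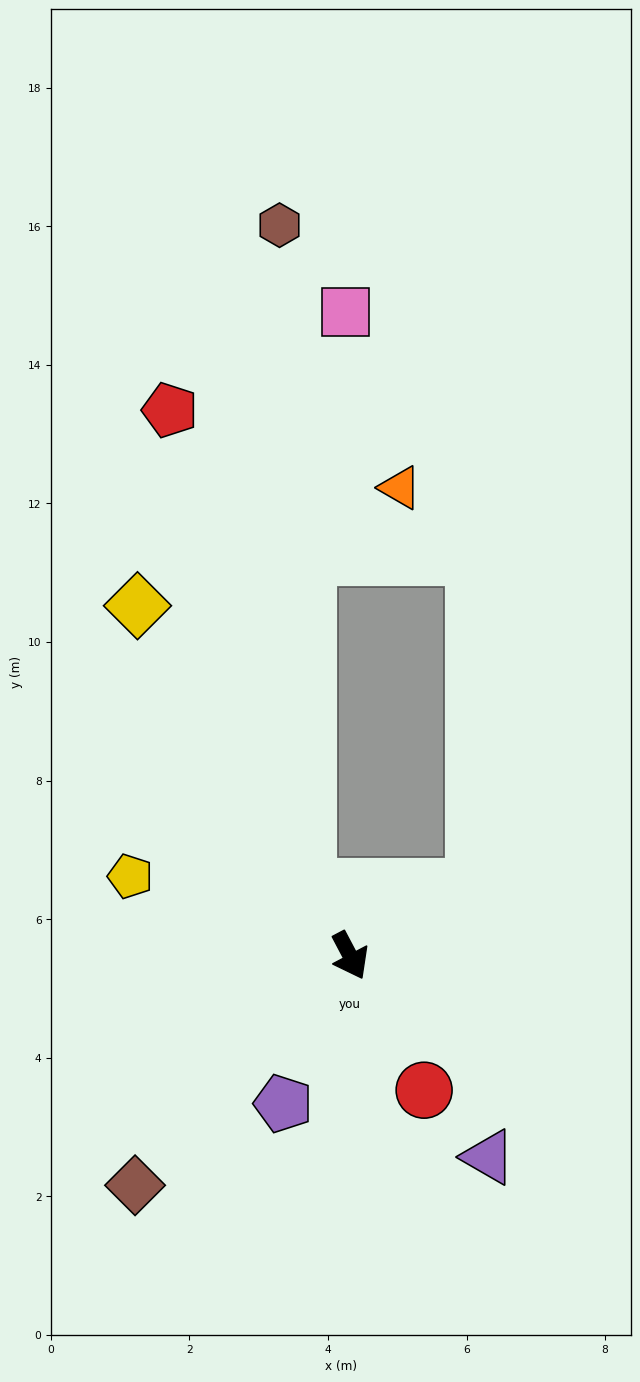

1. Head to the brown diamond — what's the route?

turn right 71°, forward 4.5 m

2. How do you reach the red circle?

forward 2.2 m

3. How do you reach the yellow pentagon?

turn right 138°, forward 3.4 m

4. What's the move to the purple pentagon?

turn right 52°, forward 2.3 m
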